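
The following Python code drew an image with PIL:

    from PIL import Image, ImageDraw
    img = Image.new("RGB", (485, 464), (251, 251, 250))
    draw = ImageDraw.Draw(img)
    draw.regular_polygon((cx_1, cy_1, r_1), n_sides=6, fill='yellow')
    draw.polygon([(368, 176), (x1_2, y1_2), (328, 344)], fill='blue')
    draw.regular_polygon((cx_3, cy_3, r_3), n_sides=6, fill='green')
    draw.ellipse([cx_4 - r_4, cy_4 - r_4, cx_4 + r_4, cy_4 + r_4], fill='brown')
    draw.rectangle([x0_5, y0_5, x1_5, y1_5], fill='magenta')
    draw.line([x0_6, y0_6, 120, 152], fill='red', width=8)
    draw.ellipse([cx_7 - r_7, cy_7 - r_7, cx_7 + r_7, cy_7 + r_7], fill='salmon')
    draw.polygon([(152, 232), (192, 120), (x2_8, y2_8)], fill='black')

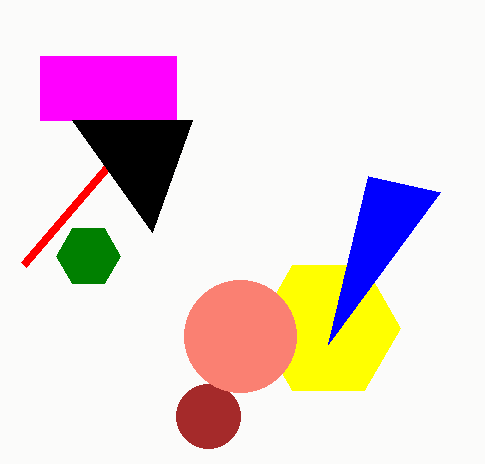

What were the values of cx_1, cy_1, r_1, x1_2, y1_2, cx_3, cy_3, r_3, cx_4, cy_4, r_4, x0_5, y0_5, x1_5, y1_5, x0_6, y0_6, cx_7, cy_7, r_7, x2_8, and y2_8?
cx_1 = 328, cy_1 = 328, r_1 = 72, x1_2 = 440, y1_2 = 192, cx_3 = 88, cy_3 = 256, r_3 = 32, cx_4 = 208, cy_4 = 416, r_4 = 32, x0_5 = 40, y0_5 = 56, x1_5 = 176, y1_5 = 120, x0_6 = 24, y0_6 = 264, cx_7 = 240, cy_7 = 336, r_7 = 56, x2_8 = 72, y2_8 = 120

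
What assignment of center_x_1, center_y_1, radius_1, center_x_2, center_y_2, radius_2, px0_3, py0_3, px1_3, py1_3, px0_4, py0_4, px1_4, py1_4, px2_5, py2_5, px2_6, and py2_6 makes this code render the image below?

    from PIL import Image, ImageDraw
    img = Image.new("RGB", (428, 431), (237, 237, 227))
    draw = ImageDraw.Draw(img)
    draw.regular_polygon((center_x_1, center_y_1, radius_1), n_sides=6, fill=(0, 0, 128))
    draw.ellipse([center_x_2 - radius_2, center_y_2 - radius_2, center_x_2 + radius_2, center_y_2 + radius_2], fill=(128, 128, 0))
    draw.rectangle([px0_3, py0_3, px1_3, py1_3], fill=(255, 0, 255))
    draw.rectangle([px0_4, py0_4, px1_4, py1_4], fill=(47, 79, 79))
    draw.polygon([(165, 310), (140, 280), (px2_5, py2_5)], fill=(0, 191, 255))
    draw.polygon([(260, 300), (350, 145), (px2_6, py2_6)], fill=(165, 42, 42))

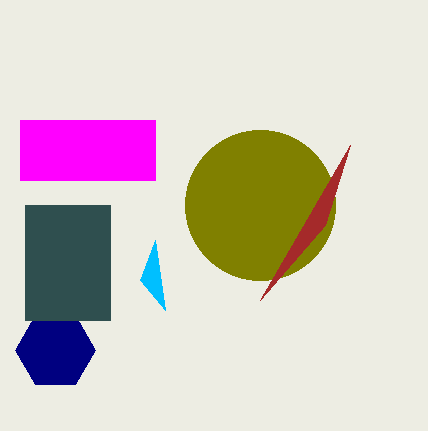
center_x_1 = 55, center_y_1 = 350, radius_1 = 40, center_x_2 = 260, center_y_2 = 205, radius_2 = 75, px0_3 = 20, py0_3 = 120, px1_3 = 155, py1_3 = 180, px0_4 = 25, py0_4 = 205, px1_4 = 110, py1_4 = 320, px2_5 = 155, py2_5 = 240, px2_6 = 325, py2_6 = 225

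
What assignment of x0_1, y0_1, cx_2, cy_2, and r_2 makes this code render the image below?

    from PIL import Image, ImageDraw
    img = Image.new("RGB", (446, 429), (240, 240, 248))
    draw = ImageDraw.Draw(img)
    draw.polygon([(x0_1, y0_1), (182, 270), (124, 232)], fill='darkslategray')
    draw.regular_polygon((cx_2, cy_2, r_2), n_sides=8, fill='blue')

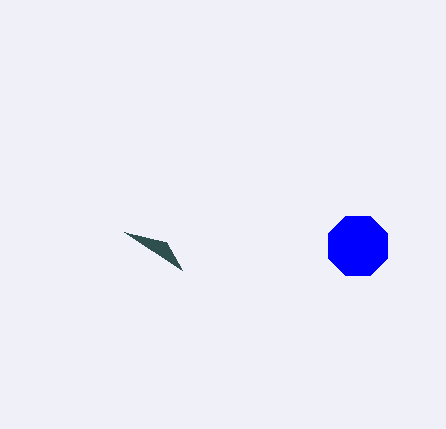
x0_1 = 166; y0_1 = 242; cx_2 = 358; cy_2 = 246; r_2 = 32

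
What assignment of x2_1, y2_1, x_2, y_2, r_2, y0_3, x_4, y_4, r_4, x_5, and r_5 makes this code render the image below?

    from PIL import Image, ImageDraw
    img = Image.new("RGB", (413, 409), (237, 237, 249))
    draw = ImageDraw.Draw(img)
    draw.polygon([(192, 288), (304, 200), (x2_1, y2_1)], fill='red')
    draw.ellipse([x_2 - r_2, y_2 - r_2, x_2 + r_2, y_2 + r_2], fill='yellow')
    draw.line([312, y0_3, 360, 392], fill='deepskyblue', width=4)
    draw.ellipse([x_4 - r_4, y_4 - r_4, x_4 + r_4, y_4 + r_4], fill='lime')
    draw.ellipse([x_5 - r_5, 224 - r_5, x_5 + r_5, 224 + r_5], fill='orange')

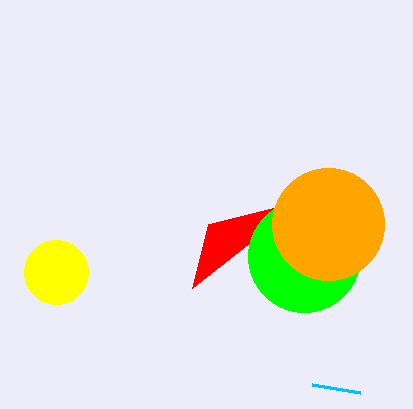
x2_1 = 208; y2_1 = 224; x_2 = 56; y_2 = 272; r_2 = 32; y0_3 = 384; x_4 = 304; y_4 = 256; r_4 = 56; x_5 = 328; r_5 = 56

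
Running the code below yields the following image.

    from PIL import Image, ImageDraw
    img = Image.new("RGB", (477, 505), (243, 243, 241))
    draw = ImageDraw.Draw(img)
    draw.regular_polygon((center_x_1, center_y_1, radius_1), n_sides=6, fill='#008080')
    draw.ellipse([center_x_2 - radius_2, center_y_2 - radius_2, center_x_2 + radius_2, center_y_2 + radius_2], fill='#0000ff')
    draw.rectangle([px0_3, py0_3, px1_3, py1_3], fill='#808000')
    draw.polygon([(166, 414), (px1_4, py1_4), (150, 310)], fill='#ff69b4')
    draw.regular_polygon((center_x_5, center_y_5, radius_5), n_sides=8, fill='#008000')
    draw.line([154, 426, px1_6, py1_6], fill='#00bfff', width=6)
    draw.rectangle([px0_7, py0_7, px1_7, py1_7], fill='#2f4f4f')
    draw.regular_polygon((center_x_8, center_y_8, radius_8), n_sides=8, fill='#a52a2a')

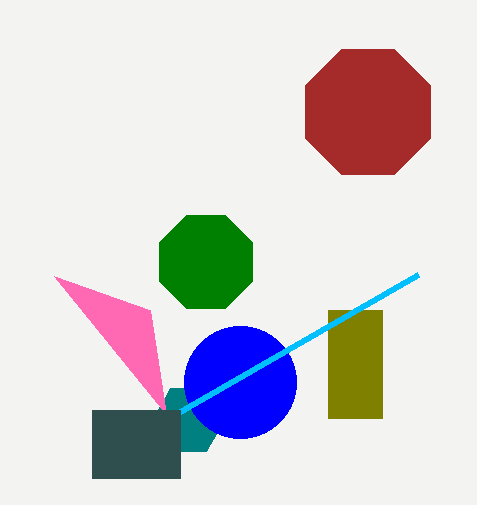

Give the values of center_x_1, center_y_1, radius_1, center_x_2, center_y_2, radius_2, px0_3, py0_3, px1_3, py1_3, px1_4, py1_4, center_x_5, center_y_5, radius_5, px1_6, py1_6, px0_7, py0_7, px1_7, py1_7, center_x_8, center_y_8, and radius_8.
center_x_1 = 188; center_y_1 = 420; radius_1 = 36; center_x_2 = 240; center_y_2 = 382; radius_2 = 56; px0_3 = 328; py0_3 = 310; px1_3 = 382; py1_3 = 418; px1_4 = 54; py1_4 = 276; center_x_5 = 206; center_y_5 = 262; radius_5 = 50; px1_6 = 418; py1_6 = 274; px0_7 = 92; py0_7 = 410; px1_7 = 180; py1_7 = 478; center_x_8 = 368; center_y_8 = 112; radius_8 = 68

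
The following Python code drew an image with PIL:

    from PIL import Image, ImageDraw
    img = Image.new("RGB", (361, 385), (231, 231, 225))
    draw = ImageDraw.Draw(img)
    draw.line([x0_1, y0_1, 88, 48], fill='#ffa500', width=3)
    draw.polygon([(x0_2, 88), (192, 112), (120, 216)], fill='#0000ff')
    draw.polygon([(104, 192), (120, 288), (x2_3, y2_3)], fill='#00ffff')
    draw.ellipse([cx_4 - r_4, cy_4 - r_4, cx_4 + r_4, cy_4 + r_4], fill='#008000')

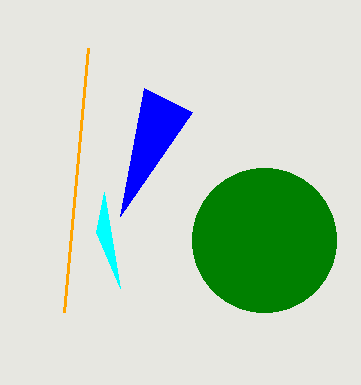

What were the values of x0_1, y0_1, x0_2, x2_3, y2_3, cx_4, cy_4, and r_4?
x0_1 = 64; y0_1 = 312; x0_2 = 144; x2_3 = 96; y2_3 = 232; cx_4 = 264; cy_4 = 240; r_4 = 72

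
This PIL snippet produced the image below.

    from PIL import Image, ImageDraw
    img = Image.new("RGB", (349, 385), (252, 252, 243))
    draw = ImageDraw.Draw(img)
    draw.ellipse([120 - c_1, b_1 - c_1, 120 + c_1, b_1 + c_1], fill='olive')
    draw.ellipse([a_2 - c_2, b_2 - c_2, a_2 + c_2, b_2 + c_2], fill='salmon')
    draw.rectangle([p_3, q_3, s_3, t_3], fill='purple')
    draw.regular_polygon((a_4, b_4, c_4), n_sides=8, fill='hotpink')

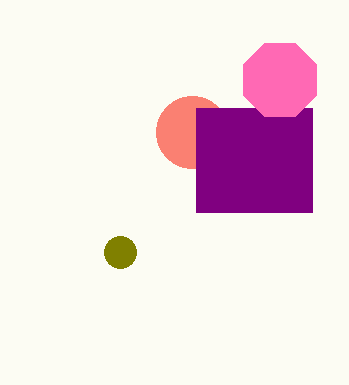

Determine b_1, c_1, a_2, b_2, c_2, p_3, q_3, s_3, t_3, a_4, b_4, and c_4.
b_1 = 252; c_1 = 16; a_2 = 192; b_2 = 132; c_2 = 36; p_3 = 196; q_3 = 108; s_3 = 312; t_3 = 212; a_4 = 280; b_4 = 80; c_4 = 40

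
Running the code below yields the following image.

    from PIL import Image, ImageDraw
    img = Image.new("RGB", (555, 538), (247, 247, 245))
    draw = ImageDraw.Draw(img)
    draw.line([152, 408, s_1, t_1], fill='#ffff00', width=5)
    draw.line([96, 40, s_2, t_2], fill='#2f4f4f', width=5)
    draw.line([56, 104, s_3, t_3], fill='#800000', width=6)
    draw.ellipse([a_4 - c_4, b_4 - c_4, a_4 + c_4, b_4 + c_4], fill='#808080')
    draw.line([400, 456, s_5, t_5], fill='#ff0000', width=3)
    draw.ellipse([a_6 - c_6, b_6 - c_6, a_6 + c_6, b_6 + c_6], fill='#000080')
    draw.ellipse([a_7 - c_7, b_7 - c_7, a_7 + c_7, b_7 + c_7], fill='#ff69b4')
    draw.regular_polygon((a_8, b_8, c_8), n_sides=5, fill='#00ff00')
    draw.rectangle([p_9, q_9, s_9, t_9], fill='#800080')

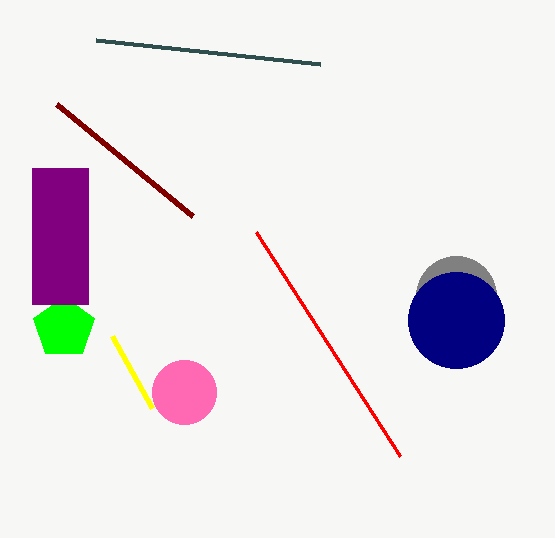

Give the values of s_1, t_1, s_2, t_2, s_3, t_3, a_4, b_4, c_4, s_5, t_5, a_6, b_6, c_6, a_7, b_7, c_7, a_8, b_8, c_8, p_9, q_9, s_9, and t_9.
s_1 = 112, t_1 = 336, s_2 = 320, t_2 = 64, s_3 = 192, t_3 = 216, a_4 = 456, b_4 = 296, c_4 = 40, s_5 = 256, t_5 = 232, a_6 = 456, b_6 = 320, c_6 = 48, a_7 = 184, b_7 = 392, c_7 = 32, a_8 = 64, b_8 = 328, c_8 = 32, p_9 = 32, q_9 = 168, s_9 = 88, t_9 = 304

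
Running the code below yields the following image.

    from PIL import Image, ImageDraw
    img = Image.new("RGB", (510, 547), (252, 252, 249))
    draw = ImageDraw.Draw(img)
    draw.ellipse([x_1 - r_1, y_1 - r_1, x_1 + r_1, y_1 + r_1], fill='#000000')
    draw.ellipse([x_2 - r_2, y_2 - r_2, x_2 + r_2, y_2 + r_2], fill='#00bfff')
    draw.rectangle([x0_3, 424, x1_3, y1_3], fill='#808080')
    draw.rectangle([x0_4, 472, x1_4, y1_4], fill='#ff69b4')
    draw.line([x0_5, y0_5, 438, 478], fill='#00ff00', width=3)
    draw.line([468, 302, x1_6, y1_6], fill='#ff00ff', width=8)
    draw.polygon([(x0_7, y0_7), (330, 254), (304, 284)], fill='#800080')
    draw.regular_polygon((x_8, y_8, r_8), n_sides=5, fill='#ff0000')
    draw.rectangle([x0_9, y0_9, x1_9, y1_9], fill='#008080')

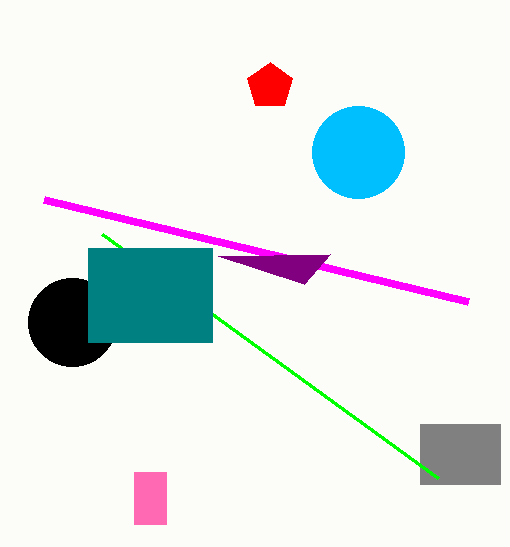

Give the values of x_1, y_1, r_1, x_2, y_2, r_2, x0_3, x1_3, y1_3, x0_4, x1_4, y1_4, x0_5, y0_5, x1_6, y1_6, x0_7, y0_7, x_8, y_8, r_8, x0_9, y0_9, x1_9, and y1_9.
x_1 = 72; y_1 = 322; r_1 = 44; x_2 = 358; y_2 = 152; r_2 = 46; x0_3 = 420; x1_3 = 500; y1_3 = 484; x0_4 = 134; x1_4 = 166; y1_4 = 524; x0_5 = 102; y0_5 = 234; x1_6 = 44; y1_6 = 200; x0_7 = 218; y0_7 = 256; x_8 = 270; y_8 = 86; r_8 = 24; x0_9 = 88; y0_9 = 248; x1_9 = 212; y1_9 = 342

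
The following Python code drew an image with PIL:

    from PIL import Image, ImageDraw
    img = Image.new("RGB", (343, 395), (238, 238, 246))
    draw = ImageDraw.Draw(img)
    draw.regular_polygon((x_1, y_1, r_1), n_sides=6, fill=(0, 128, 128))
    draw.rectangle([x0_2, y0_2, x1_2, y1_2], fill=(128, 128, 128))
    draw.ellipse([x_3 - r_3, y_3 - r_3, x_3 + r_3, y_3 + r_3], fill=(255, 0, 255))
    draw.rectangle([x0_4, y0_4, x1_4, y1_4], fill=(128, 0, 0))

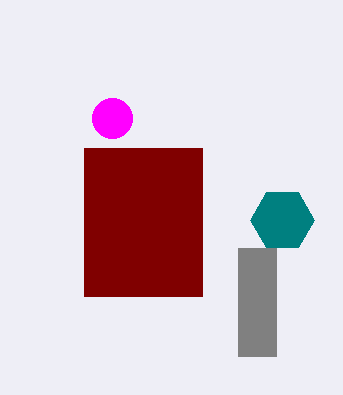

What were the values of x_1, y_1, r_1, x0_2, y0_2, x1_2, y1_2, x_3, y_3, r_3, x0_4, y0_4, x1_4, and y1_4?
x_1 = 282
y_1 = 220
r_1 = 32
x0_2 = 238
y0_2 = 248
x1_2 = 276
y1_2 = 356
x_3 = 112
y_3 = 118
r_3 = 20
x0_4 = 84
y0_4 = 148
x1_4 = 202
y1_4 = 296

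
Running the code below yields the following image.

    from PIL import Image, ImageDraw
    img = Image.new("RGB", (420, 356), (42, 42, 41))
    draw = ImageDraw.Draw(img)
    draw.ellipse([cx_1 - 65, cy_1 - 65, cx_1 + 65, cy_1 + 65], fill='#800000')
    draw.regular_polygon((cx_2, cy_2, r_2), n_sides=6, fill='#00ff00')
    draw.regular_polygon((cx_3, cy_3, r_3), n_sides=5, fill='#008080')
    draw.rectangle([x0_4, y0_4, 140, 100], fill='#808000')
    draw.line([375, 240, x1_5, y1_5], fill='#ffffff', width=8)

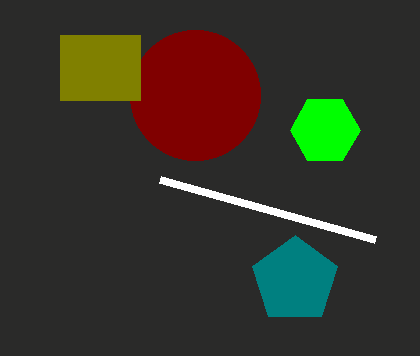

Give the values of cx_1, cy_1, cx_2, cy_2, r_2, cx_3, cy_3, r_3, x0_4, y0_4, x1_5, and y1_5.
cx_1 = 195; cy_1 = 95; cx_2 = 325; cy_2 = 130; r_2 = 35; cx_3 = 295; cy_3 = 280; r_3 = 45; x0_4 = 60; y0_4 = 35; x1_5 = 160; y1_5 = 180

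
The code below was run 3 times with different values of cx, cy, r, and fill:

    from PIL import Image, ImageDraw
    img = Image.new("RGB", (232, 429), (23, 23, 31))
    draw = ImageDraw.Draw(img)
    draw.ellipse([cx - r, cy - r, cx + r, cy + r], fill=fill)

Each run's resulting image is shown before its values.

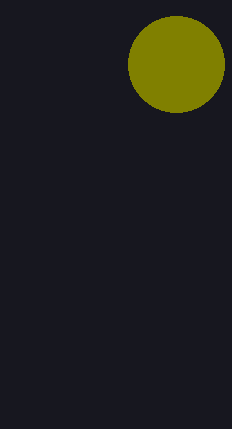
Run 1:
cx = 176; cy = 64; r = 48; fill = 'olive'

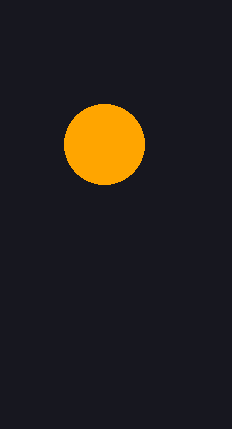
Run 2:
cx = 104, cy = 144, r = 40, fill = 'orange'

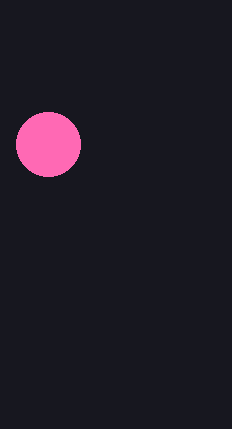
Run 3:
cx = 48
cy = 144
r = 32
fill = 'hotpink'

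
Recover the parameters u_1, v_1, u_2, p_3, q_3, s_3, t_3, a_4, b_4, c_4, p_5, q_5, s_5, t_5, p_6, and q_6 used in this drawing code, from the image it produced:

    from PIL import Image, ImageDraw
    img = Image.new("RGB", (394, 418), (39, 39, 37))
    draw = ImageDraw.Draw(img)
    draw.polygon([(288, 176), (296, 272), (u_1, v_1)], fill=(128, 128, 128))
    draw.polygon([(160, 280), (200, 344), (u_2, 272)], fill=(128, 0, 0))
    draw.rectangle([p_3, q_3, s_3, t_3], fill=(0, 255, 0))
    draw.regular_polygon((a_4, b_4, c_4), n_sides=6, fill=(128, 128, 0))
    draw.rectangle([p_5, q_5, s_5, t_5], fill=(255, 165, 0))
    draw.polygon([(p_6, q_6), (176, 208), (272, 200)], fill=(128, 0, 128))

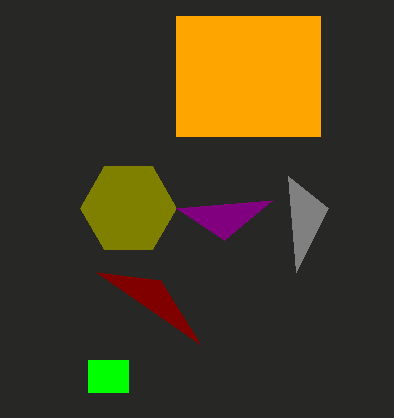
u_1 = 328; v_1 = 208; u_2 = 96; p_3 = 88; q_3 = 360; s_3 = 128; t_3 = 392; a_4 = 128; b_4 = 208; c_4 = 48; p_5 = 176; q_5 = 16; s_5 = 320; t_5 = 136; p_6 = 224; q_6 = 240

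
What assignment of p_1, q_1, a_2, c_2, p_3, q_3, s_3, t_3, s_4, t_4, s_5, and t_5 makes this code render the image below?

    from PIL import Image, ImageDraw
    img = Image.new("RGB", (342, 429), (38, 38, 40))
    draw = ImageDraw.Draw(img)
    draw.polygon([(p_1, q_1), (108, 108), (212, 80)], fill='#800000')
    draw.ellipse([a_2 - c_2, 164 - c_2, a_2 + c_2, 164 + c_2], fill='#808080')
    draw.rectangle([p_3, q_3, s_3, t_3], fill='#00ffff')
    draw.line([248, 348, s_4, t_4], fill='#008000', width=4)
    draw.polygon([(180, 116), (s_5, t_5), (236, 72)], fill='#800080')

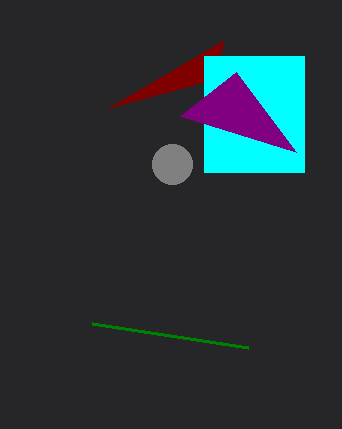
p_1 = 224, q_1 = 40, a_2 = 172, c_2 = 20, p_3 = 204, q_3 = 56, s_3 = 304, t_3 = 172, s_4 = 92, t_4 = 324, s_5 = 296, t_5 = 152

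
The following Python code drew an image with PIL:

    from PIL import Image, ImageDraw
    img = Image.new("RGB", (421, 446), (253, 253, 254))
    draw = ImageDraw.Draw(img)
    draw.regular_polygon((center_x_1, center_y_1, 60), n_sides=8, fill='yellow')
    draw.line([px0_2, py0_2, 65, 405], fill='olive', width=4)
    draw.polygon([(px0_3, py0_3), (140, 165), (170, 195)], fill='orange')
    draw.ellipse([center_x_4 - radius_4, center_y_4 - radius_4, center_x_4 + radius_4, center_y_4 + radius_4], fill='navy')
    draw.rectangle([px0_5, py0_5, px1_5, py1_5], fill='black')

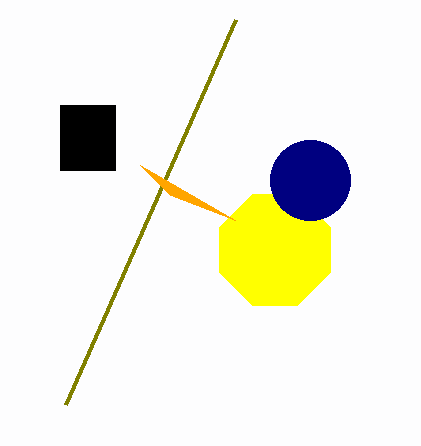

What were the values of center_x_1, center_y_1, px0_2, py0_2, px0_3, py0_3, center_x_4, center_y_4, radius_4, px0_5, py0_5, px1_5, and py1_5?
center_x_1 = 275; center_y_1 = 250; px0_2 = 235; py0_2 = 20; px0_3 = 235; py0_3 = 220; center_x_4 = 310; center_y_4 = 180; radius_4 = 40; px0_5 = 60; py0_5 = 105; px1_5 = 115; py1_5 = 170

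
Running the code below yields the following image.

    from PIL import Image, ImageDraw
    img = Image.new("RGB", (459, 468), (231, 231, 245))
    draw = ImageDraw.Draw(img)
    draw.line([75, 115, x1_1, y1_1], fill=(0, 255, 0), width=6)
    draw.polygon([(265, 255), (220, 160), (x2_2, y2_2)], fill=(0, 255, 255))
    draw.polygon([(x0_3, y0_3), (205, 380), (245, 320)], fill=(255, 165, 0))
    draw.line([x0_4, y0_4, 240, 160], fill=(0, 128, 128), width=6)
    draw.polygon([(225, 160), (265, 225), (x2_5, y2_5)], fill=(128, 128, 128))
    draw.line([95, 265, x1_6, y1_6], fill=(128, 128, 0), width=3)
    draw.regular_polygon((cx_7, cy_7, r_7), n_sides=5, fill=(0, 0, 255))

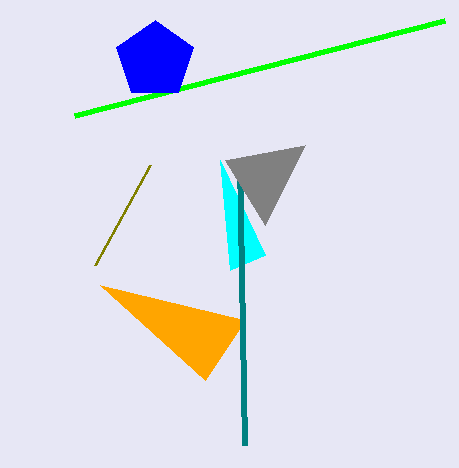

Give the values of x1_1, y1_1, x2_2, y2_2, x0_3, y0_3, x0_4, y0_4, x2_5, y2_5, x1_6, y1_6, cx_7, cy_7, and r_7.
x1_1 = 445; y1_1 = 20; x2_2 = 230; y2_2 = 270; x0_3 = 100; y0_3 = 285; x0_4 = 245; y0_4 = 445; x2_5 = 305; y2_5 = 145; x1_6 = 150; y1_6 = 165; cx_7 = 155; cy_7 = 60; r_7 = 40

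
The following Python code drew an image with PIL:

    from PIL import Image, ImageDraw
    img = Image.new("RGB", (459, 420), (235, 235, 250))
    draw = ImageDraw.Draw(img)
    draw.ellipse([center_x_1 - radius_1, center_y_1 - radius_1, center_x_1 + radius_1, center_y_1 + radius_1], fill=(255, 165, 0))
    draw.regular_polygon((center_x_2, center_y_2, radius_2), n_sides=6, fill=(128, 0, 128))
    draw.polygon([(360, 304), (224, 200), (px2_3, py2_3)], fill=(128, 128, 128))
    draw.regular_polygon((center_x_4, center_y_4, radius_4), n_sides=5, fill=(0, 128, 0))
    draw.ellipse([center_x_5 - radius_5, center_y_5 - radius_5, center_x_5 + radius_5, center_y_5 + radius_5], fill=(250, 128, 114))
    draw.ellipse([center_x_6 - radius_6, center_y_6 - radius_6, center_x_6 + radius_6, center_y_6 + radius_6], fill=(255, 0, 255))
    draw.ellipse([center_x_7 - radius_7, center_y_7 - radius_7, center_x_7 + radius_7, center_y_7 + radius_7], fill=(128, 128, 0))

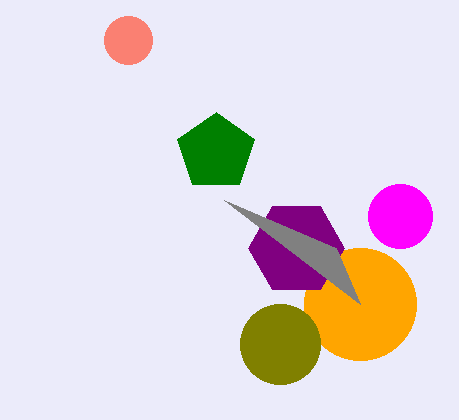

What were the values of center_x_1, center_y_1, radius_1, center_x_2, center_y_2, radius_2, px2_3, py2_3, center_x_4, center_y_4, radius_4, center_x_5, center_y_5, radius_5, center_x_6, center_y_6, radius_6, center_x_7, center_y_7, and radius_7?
center_x_1 = 360
center_y_1 = 304
radius_1 = 56
center_x_2 = 296
center_y_2 = 248
radius_2 = 48
px2_3 = 336
py2_3 = 248
center_x_4 = 216
center_y_4 = 152
radius_4 = 40
center_x_5 = 128
center_y_5 = 40
radius_5 = 24
center_x_6 = 400
center_y_6 = 216
radius_6 = 32
center_x_7 = 280
center_y_7 = 344
radius_7 = 40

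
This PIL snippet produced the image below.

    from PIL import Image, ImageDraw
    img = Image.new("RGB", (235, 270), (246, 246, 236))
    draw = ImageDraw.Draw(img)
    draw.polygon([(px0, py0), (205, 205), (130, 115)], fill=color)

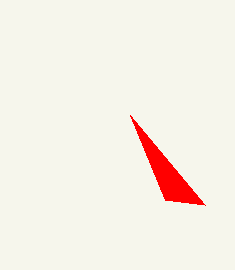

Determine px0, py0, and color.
px0 = 165; py0 = 200; color = 'red'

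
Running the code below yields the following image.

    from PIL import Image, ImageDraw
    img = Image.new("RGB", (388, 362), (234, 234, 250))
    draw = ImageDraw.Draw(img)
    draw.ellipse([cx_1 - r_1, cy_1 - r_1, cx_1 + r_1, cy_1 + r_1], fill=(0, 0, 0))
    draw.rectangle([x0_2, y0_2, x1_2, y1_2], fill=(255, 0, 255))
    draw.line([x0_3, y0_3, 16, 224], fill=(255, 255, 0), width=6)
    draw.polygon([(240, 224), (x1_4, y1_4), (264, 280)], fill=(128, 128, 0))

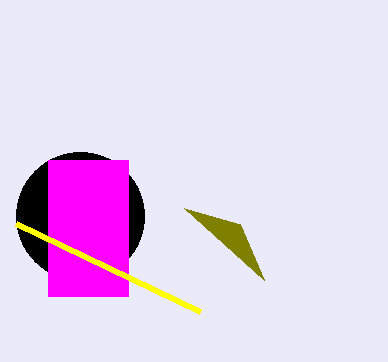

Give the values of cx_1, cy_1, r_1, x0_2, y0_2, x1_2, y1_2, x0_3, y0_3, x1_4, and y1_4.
cx_1 = 80; cy_1 = 216; r_1 = 64; x0_2 = 48; y0_2 = 160; x1_2 = 128; y1_2 = 296; x0_3 = 200; y0_3 = 312; x1_4 = 184; y1_4 = 208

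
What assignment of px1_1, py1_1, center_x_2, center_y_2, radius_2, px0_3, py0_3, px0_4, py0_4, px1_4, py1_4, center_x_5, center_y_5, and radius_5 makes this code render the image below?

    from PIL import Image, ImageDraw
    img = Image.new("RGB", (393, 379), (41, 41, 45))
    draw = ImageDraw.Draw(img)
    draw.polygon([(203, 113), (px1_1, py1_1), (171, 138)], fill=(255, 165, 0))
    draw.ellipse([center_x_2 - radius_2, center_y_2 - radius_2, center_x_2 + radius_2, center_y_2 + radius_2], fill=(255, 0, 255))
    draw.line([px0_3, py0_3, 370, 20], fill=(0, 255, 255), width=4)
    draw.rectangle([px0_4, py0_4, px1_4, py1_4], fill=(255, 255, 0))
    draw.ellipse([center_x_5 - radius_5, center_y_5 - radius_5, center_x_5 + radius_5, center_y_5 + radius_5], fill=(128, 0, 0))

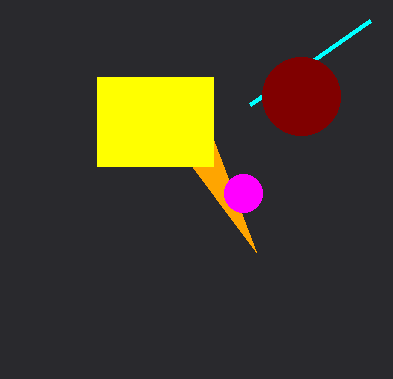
px1_1 = 256
py1_1 = 252
center_x_2 = 243
center_y_2 = 193
radius_2 = 19
px0_3 = 250
py0_3 = 104
px0_4 = 97
py0_4 = 77
px1_4 = 213
py1_4 = 166
center_x_5 = 301
center_y_5 = 96
radius_5 = 39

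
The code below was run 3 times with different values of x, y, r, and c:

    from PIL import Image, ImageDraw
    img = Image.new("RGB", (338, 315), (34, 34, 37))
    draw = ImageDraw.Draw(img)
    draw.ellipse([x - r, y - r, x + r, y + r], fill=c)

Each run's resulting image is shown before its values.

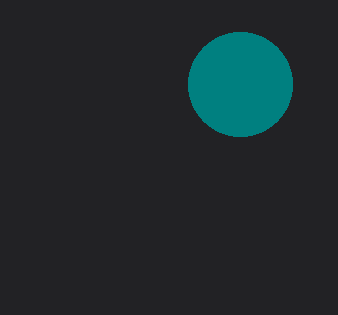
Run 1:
x = 240, y = 84, r = 52, c = 'teal'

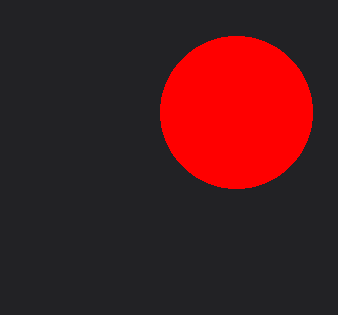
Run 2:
x = 236, y = 112, r = 76, c = 'red'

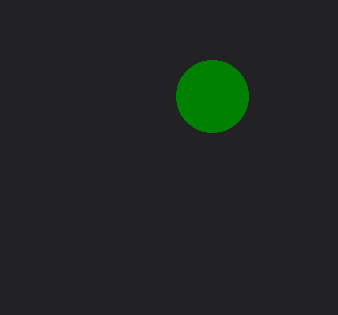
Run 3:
x = 212; y = 96; r = 36; c = 'green'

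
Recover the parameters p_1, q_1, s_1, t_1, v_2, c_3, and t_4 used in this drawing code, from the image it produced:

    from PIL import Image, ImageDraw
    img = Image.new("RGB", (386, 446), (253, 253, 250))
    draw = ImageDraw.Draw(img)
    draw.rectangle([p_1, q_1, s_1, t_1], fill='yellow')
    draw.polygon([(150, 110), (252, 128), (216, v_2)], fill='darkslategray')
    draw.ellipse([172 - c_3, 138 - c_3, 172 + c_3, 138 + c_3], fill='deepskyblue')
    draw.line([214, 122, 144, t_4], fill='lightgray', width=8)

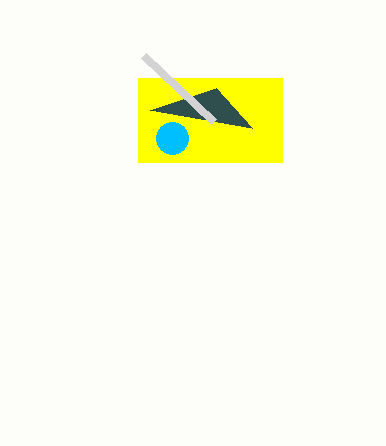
p_1 = 138, q_1 = 78, s_1 = 282, t_1 = 162, v_2 = 88, c_3 = 16, t_4 = 56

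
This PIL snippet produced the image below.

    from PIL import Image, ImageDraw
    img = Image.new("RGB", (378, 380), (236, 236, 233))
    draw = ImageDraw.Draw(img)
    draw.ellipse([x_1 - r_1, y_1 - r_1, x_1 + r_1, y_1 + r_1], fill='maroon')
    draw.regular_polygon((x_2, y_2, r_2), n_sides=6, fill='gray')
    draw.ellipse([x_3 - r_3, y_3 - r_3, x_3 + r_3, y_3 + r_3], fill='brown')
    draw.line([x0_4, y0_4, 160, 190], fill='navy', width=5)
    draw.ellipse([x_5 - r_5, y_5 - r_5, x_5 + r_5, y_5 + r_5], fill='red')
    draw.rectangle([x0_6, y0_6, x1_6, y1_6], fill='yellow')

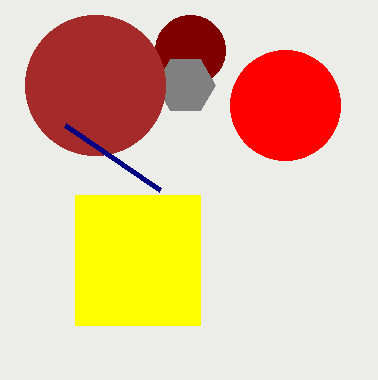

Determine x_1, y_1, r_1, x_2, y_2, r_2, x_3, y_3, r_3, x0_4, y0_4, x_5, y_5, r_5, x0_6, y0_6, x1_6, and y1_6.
x_1 = 190
y_1 = 50
r_1 = 35
x_2 = 185
y_2 = 85
r_2 = 30
x_3 = 95
y_3 = 85
r_3 = 70
x0_4 = 65
y0_4 = 125
x_5 = 285
y_5 = 105
r_5 = 55
x0_6 = 75
y0_6 = 195
x1_6 = 200
y1_6 = 325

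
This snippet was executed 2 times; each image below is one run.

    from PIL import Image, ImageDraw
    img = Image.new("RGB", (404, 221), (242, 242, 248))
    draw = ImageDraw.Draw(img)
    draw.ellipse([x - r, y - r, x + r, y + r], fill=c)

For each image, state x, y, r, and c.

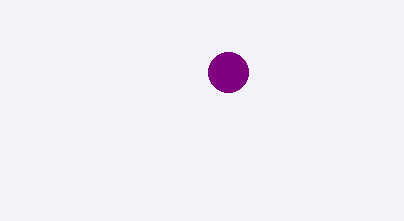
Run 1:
x = 228; y = 72; r = 20; c = 'purple'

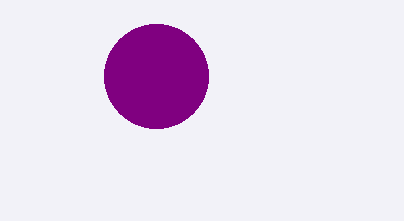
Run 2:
x = 156, y = 76, r = 52, c = 'purple'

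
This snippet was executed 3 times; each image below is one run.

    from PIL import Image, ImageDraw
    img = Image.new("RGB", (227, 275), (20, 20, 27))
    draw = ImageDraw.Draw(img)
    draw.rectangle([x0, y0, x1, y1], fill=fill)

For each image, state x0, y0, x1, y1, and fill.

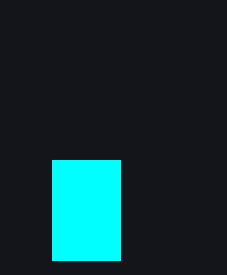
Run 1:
x0 = 52, y0 = 160, x1 = 120, y1 = 260, fill = 'cyan'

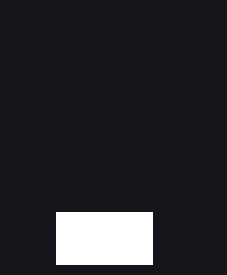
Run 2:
x0 = 56
y0 = 212
x1 = 152
y1 = 264
fill = 'white'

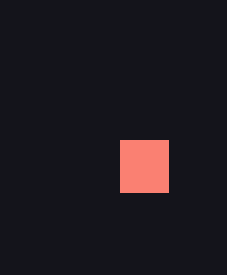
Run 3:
x0 = 120, y0 = 140, x1 = 168, y1 = 192, fill = 'salmon'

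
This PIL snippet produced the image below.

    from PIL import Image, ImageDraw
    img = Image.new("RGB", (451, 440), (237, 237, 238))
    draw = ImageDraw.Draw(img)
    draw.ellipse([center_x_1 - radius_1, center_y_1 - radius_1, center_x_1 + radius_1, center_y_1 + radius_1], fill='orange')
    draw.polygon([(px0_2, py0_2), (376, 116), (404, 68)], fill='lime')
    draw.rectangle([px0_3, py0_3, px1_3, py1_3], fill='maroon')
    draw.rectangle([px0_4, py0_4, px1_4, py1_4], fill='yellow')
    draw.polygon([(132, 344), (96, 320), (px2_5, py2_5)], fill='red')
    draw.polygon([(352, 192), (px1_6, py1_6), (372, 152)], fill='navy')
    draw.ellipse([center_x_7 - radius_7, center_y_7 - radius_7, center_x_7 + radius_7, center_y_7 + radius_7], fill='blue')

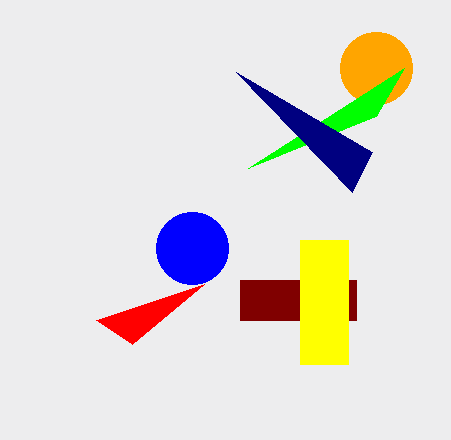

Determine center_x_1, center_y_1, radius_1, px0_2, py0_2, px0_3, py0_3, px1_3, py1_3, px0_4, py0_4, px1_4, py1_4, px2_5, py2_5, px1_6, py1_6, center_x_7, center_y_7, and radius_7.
center_x_1 = 376; center_y_1 = 68; radius_1 = 36; px0_2 = 248; py0_2 = 168; px0_3 = 240; py0_3 = 280; px1_3 = 356; py1_3 = 320; px0_4 = 300; py0_4 = 240; px1_4 = 348; py1_4 = 364; px2_5 = 204; py2_5 = 284; px1_6 = 236; py1_6 = 72; center_x_7 = 192; center_y_7 = 248; radius_7 = 36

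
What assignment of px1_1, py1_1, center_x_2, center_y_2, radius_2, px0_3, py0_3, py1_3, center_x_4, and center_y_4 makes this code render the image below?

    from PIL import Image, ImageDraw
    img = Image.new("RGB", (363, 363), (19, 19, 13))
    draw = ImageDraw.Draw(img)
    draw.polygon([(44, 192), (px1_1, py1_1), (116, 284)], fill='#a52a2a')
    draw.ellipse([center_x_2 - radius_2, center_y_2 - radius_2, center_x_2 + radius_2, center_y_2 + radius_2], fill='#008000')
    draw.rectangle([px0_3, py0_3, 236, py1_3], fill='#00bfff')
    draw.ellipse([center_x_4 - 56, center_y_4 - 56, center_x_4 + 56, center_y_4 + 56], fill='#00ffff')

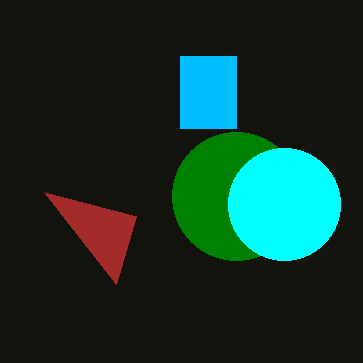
px1_1 = 136; py1_1 = 216; center_x_2 = 236; center_y_2 = 196; radius_2 = 64; px0_3 = 180; py0_3 = 56; py1_3 = 128; center_x_4 = 284; center_y_4 = 204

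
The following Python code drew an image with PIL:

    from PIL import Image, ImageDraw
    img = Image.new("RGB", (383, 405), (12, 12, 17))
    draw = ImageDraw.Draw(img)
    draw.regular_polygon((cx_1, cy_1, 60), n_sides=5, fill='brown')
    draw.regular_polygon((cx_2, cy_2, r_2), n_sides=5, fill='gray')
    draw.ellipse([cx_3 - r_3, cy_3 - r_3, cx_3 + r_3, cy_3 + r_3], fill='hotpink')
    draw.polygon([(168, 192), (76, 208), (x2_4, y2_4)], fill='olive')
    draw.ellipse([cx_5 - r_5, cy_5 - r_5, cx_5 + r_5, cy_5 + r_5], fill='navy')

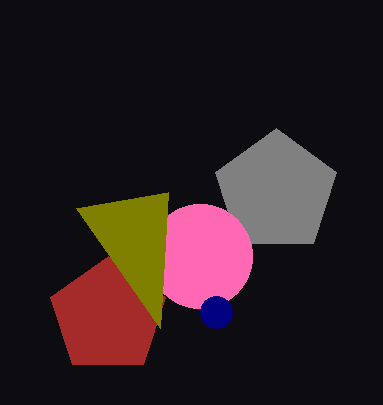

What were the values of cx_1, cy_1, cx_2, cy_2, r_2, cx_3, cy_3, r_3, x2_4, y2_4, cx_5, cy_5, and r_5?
cx_1 = 108
cy_1 = 316
cx_2 = 276
cy_2 = 192
r_2 = 64
cx_3 = 200
cy_3 = 256
r_3 = 52
x2_4 = 160
y2_4 = 328
cx_5 = 216
cy_5 = 312
r_5 = 16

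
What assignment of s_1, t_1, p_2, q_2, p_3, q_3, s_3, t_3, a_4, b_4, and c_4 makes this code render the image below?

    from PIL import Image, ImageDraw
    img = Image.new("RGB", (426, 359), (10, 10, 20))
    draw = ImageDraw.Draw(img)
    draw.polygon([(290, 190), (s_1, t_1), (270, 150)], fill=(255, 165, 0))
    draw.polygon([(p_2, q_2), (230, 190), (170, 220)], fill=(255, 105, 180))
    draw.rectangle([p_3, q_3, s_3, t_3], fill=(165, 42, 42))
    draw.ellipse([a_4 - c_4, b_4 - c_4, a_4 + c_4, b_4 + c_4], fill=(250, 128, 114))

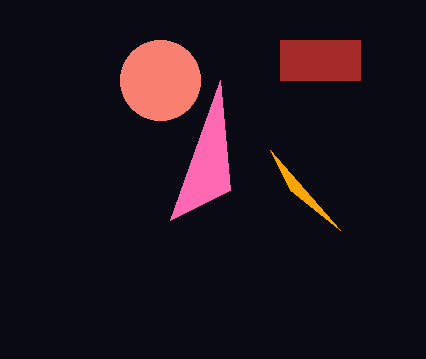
s_1 = 340; t_1 = 230; p_2 = 220; q_2 = 80; p_3 = 280; q_3 = 40; s_3 = 360; t_3 = 80; a_4 = 160; b_4 = 80; c_4 = 40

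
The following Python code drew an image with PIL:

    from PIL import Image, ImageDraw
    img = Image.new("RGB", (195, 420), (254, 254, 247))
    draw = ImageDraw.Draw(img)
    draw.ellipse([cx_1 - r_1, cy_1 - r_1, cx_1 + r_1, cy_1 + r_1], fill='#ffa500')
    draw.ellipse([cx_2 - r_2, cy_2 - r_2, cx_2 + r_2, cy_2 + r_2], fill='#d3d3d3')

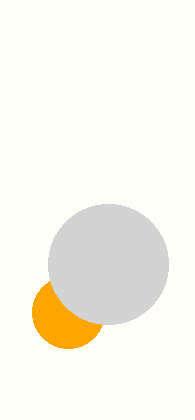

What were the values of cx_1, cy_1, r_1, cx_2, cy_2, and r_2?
cx_1 = 68; cy_1 = 312; r_1 = 36; cx_2 = 108; cy_2 = 264; r_2 = 60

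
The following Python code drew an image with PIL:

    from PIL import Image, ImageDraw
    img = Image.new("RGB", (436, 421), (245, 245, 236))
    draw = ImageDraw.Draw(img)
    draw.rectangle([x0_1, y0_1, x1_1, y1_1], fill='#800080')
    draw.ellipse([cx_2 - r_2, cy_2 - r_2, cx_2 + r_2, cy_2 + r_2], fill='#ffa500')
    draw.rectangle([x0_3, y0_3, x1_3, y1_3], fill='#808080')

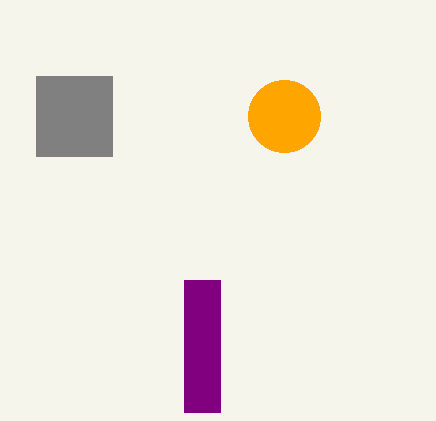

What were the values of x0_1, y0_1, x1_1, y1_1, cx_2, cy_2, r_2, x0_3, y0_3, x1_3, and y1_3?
x0_1 = 184, y0_1 = 280, x1_1 = 220, y1_1 = 412, cx_2 = 284, cy_2 = 116, r_2 = 36, x0_3 = 36, y0_3 = 76, x1_3 = 112, y1_3 = 156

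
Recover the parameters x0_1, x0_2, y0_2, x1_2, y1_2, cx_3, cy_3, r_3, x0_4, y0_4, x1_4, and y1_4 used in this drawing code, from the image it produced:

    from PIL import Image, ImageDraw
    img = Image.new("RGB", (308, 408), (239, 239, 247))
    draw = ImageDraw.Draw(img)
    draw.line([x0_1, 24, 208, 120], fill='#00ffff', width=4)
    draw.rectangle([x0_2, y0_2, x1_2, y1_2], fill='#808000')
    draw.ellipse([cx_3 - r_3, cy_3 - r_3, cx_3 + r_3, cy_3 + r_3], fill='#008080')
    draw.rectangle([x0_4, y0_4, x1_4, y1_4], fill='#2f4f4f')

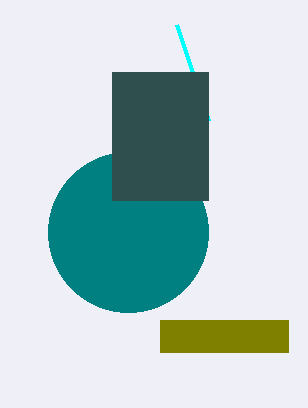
x0_1 = 176; x0_2 = 160; y0_2 = 320; x1_2 = 288; y1_2 = 352; cx_3 = 128; cy_3 = 232; r_3 = 80; x0_4 = 112; y0_4 = 72; x1_4 = 208; y1_4 = 200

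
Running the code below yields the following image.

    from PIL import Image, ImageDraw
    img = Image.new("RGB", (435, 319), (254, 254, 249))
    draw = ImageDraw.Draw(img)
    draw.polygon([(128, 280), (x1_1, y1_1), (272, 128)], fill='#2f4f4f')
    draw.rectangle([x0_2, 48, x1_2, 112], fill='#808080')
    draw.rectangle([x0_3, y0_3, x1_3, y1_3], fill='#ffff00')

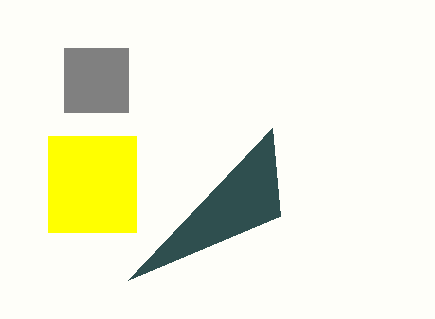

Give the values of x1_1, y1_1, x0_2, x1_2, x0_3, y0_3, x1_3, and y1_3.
x1_1 = 280, y1_1 = 216, x0_2 = 64, x1_2 = 128, x0_3 = 48, y0_3 = 136, x1_3 = 136, y1_3 = 232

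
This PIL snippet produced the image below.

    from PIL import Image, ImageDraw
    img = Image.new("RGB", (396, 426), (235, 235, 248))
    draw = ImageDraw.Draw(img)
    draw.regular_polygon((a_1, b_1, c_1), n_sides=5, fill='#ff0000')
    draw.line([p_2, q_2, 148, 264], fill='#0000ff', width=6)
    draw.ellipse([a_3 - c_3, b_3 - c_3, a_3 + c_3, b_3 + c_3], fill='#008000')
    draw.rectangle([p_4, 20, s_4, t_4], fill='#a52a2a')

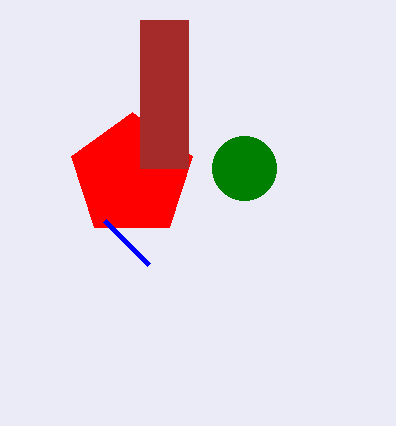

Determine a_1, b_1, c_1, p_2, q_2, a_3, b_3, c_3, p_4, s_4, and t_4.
a_1 = 132
b_1 = 176
c_1 = 64
p_2 = 104
q_2 = 220
a_3 = 244
b_3 = 168
c_3 = 32
p_4 = 140
s_4 = 188
t_4 = 168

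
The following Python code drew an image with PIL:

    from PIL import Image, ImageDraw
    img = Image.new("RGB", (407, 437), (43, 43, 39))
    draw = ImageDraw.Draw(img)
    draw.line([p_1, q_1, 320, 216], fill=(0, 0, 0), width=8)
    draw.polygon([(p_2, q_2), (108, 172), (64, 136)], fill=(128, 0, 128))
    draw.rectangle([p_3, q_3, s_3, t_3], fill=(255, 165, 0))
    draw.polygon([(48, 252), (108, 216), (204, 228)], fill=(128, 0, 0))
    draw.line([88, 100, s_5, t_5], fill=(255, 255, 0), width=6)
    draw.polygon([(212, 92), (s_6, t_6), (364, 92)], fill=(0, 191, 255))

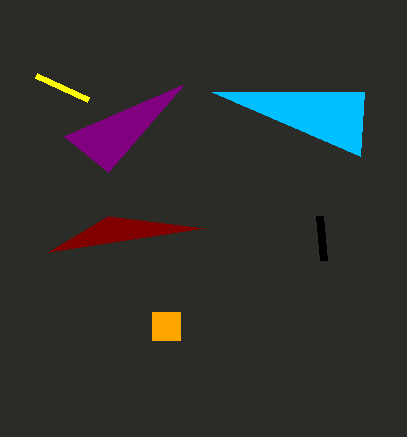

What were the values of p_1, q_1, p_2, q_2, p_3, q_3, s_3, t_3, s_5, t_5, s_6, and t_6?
p_1 = 324; q_1 = 260; p_2 = 184; q_2 = 84; p_3 = 152; q_3 = 312; s_3 = 180; t_3 = 340; s_5 = 36; t_5 = 76; s_6 = 360; t_6 = 156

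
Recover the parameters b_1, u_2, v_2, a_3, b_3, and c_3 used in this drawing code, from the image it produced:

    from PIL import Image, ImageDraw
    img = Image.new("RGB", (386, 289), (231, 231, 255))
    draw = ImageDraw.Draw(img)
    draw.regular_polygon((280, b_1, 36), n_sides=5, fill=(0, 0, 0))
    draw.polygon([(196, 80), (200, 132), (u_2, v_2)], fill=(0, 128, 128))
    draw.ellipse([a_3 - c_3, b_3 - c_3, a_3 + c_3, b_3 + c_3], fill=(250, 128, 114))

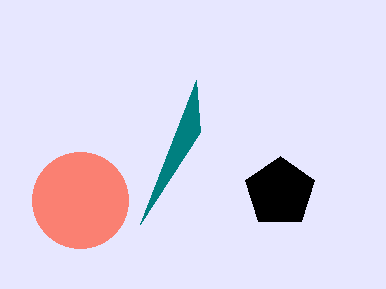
b_1 = 192, u_2 = 140, v_2 = 224, a_3 = 80, b_3 = 200, c_3 = 48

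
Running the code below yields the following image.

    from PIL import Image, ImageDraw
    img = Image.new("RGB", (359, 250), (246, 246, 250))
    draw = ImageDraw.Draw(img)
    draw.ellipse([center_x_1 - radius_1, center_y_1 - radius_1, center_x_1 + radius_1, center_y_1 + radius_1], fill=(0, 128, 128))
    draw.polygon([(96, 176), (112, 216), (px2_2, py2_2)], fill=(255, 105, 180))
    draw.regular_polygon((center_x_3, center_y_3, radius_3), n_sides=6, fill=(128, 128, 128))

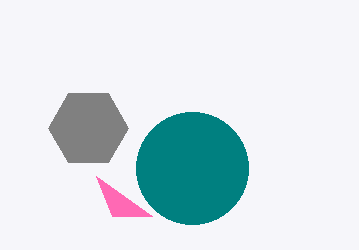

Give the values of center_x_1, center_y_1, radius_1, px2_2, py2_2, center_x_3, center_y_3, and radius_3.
center_x_1 = 192
center_y_1 = 168
radius_1 = 56
px2_2 = 152
py2_2 = 216
center_x_3 = 88
center_y_3 = 128
radius_3 = 40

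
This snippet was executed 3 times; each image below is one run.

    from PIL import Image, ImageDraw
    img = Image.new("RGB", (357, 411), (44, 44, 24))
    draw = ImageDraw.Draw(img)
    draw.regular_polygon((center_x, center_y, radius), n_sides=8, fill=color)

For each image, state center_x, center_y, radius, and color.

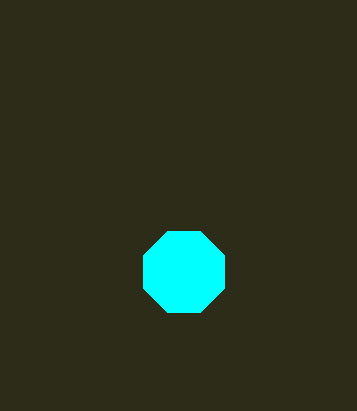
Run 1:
center_x = 184
center_y = 272
radius = 44
color = 'cyan'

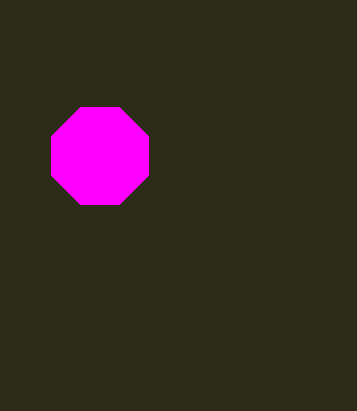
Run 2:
center_x = 100
center_y = 156
radius = 52
color = 'magenta'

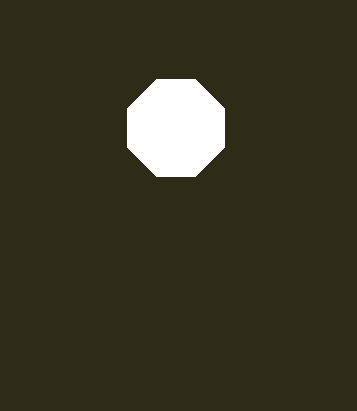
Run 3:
center_x = 176; center_y = 128; radius = 52; color = 'white'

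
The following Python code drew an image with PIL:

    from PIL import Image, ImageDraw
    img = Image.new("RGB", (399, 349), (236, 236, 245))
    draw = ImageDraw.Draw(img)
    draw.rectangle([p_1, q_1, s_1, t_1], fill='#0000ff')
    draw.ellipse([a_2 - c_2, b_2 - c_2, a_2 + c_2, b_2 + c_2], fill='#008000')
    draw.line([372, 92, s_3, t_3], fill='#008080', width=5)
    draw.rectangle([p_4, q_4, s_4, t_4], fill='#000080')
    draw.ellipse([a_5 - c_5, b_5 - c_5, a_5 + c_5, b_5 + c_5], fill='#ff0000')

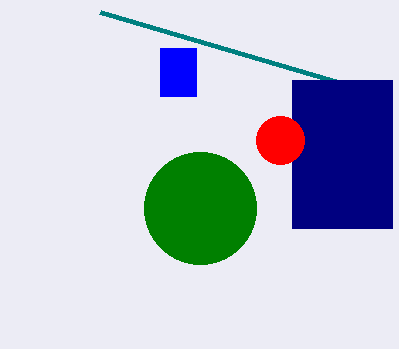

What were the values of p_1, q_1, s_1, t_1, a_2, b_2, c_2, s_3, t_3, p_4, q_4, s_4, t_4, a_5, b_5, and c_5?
p_1 = 160
q_1 = 48
s_1 = 196
t_1 = 96
a_2 = 200
b_2 = 208
c_2 = 56
s_3 = 100
t_3 = 12
p_4 = 292
q_4 = 80
s_4 = 392
t_4 = 228
a_5 = 280
b_5 = 140
c_5 = 24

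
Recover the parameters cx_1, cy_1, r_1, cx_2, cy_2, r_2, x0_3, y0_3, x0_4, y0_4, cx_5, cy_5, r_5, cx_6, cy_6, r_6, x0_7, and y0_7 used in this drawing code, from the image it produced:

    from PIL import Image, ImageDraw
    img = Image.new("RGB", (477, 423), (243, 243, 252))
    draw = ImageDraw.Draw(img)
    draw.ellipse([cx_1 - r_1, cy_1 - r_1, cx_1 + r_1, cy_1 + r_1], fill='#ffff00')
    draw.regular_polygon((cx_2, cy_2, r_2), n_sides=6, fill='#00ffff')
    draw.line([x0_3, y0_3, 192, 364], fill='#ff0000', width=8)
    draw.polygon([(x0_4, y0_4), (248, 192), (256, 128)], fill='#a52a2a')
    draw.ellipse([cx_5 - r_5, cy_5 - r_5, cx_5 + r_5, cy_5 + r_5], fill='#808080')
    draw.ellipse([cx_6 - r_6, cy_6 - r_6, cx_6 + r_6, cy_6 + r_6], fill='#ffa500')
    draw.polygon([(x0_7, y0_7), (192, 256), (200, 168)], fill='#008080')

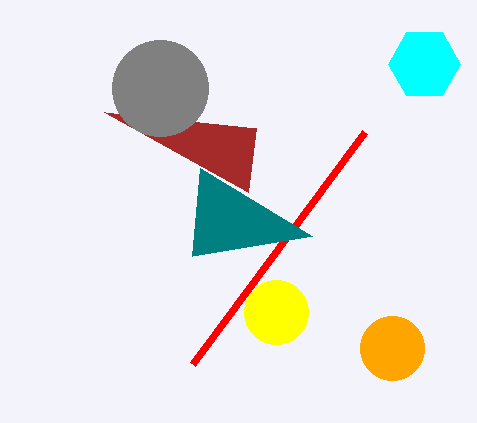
cx_1 = 276, cy_1 = 312, r_1 = 32, cx_2 = 424, cy_2 = 64, r_2 = 36, x0_3 = 364, y0_3 = 132, x0_4 = 104, y0_4 = 112, cx_5 = 160, cy_5 = 88, r_5 = 48, cx_6 = 392, cy_6 = 348, r_6 = 32, x0_7 = 312, y0_7 = 236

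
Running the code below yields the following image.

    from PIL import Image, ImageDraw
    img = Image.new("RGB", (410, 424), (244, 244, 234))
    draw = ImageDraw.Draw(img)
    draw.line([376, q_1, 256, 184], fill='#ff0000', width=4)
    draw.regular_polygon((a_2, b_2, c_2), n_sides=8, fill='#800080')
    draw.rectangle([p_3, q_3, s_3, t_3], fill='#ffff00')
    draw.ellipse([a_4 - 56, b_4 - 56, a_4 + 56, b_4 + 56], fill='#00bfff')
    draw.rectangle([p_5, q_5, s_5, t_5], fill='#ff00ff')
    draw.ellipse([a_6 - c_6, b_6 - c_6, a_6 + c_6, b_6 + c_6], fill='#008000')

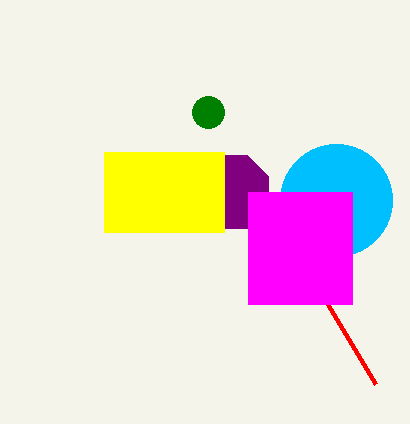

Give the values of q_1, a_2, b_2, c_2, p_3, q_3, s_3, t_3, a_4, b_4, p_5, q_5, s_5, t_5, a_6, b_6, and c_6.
q_1 = 384
a_2 = 232
b_2 = 192
c_2 = 40
p_3 = 104
q_3 = 152
s_3 = 224
t_3 = 232
a_4 = 336
b_4 = 200
p_5 = 248
q_5 = 192
s_5 = 352
t_5 = 304
a_6 = 208
b_6 = 112
c_6 = 16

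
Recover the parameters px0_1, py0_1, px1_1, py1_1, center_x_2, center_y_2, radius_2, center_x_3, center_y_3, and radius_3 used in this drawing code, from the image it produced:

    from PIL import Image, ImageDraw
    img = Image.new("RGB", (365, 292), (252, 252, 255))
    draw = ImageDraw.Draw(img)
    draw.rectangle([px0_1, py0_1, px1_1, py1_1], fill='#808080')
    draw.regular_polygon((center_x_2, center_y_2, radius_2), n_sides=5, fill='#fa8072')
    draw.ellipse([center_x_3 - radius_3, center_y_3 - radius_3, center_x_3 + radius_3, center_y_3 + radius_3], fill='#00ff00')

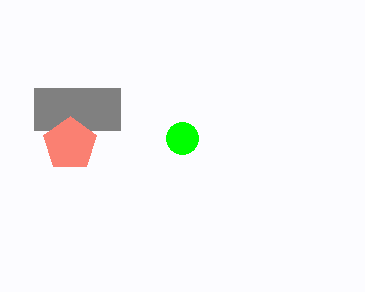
px0_1 = 34, py0_1 = 88, px1_1 = 120, py1_1 = 130, center_x_2 = 70, center_y_2 = 144, radius_2 = 28, center_x_3 = 182, center_y_3 = 138, radius_3 = 16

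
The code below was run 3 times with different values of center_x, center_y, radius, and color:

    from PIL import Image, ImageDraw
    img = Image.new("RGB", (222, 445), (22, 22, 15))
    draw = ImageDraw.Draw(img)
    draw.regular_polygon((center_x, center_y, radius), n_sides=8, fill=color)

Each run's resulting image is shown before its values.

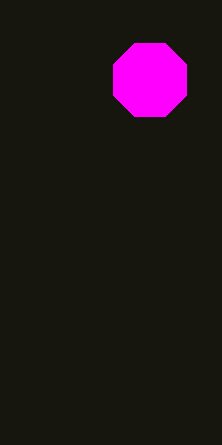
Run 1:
center_x = 150
center_y = 80
radius = 40
color = 'magenta'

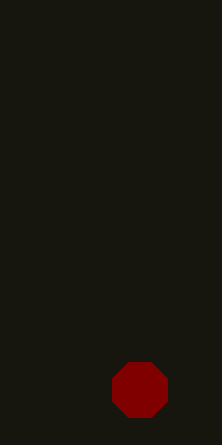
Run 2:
center_x = 140; center_y = 390; radius = 30; color = 'maroon'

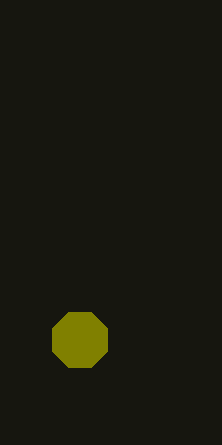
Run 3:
center_x = 80
center_y = 340
radius = 30
color = 'olive'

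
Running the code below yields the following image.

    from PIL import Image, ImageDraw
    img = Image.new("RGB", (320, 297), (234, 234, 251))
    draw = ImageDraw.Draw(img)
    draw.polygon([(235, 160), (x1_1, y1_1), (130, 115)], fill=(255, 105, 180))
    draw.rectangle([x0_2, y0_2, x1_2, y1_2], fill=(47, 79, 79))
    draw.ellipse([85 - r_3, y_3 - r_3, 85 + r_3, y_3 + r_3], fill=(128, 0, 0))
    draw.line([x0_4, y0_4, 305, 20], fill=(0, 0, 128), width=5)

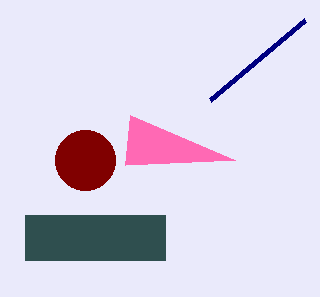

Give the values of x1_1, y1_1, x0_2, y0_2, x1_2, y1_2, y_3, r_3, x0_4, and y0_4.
x1_1 = 125, y1_1 = 165, x0_2 = 25, y0_2 = 215, x1_2 = 165, y1_2 = 260, y_3 = 160, r_3 = 30, x0_4 = 210, y0_4 = 100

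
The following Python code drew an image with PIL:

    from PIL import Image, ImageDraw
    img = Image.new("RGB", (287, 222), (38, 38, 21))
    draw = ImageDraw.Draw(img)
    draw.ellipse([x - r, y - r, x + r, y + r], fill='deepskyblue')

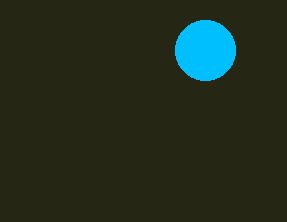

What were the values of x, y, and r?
x = 205; y = 50; r = 30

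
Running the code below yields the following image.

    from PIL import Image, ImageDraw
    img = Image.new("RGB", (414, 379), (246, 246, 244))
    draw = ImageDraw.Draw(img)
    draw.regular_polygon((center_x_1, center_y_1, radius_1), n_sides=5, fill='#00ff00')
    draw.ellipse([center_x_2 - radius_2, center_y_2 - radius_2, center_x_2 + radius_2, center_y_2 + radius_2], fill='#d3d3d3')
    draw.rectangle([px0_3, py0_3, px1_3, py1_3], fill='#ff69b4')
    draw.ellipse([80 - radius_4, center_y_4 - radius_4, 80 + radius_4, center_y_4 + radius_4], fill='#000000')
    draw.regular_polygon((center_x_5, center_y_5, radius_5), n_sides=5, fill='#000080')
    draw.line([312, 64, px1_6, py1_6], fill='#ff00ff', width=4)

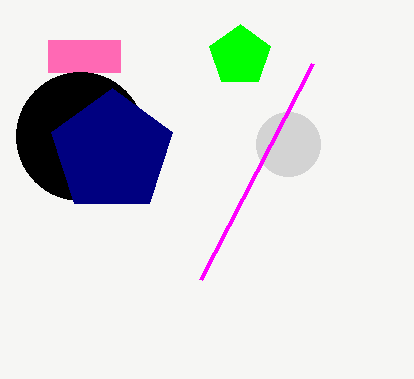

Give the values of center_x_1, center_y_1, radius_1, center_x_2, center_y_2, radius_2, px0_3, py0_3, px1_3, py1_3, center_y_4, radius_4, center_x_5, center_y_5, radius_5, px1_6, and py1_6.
center_x_1 = 240
center_y_1 = 56
radius_1 = 32
center_x_2 = 288
center_y_2 = 144
radius_2 = 32
px0_3 = 48
py0_3 = 40
px1_3 = 120
py1_3 = 72
center_y_4 = 136
radius_4 = 64
center_x_5 = 112
center_y_5 = 152
radius_5 = 64
px1_6 = 200
py1_6 = 280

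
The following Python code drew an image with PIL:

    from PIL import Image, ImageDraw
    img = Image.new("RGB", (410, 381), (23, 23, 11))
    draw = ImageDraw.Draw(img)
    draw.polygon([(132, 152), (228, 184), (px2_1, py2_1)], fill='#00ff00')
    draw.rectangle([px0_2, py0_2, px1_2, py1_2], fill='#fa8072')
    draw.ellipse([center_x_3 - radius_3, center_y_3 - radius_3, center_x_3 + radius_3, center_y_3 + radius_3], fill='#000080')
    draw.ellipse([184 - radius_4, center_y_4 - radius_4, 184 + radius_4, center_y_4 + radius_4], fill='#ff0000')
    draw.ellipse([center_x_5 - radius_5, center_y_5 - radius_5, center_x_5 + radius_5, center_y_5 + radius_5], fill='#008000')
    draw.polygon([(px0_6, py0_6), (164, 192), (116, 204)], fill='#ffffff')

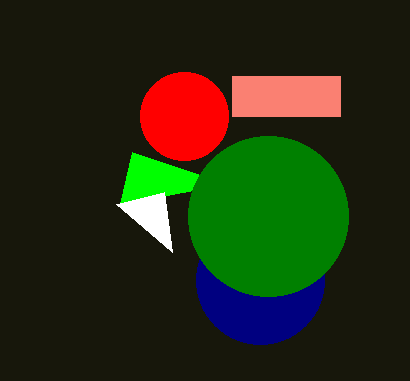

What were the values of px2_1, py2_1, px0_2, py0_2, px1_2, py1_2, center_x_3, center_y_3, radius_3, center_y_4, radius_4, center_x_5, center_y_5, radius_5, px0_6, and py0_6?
px2_1 = 120, py2_1 = 204, px0_2 = 232, py0_2 = 76, px1_2 = 340, py1_2 = 116, center_x_3 = 260, center_y_3 = 280, radius_3 = 64, center_y_4 = 116, radius_4 = 44, center_x_5 = 268, center_y_5 = 216, radius_5 = 80, px0_6 = 172, py0_6 = 252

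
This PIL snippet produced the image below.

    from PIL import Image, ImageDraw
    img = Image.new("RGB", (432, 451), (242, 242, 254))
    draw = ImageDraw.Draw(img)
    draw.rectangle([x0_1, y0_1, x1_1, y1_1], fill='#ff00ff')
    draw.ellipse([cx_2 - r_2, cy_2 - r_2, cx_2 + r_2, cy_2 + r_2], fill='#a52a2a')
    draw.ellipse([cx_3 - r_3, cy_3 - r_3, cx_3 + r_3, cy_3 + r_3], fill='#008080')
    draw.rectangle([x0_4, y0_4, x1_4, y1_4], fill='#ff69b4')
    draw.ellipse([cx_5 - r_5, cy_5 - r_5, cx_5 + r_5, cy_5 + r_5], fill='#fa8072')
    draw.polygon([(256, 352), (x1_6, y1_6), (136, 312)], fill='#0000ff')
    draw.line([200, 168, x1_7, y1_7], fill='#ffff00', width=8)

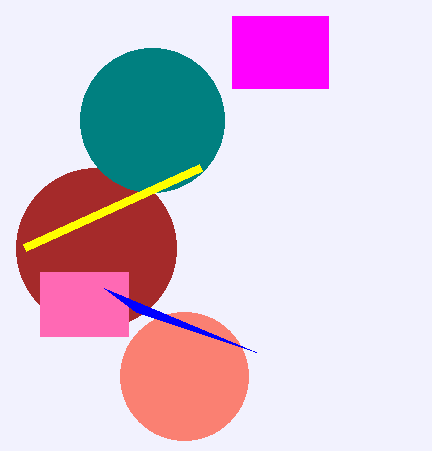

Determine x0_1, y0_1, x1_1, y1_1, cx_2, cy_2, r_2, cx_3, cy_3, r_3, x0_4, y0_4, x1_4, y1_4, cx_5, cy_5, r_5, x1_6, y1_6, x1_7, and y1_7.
x0_1 = 232; y0_1 = 16; x1_1 = 328; y1_1 = 88; cx_2 = 96; cy_2 = 248; r_2 = 80; cx_3 = 152; cy_3 = 120; r_3 = 72; x0_4 = 40; y0_4 = 272; x1_4 = 128; y1_4 = 336; cx_5 = 184; cy_5 = 376; r_5 = 64; x1_6 = 104; y1_6 = 288; x1_7 = 24; y1_7 = 248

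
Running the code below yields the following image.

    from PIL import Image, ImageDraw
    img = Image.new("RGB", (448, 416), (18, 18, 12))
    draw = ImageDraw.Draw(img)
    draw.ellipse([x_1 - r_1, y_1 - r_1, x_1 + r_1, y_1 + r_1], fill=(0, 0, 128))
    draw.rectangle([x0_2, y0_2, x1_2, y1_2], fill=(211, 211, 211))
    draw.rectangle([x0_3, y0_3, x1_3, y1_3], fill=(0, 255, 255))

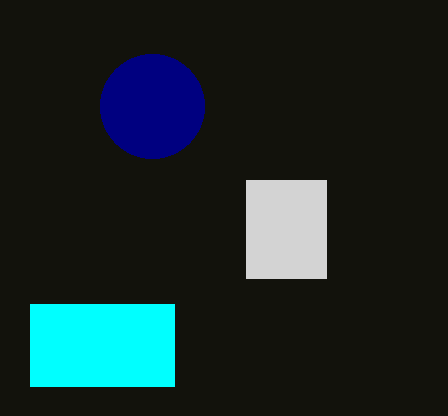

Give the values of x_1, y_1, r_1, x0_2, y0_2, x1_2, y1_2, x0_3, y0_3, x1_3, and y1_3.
x_1 = 152; y_1 = 106; r_1 = 52; x0_2 = 246; y0_2 = 180; x1_2 = 326; y1_2 = 278; x0_3 = 30; y0_3 = 304; x1_3 = 174; y1_3 = 386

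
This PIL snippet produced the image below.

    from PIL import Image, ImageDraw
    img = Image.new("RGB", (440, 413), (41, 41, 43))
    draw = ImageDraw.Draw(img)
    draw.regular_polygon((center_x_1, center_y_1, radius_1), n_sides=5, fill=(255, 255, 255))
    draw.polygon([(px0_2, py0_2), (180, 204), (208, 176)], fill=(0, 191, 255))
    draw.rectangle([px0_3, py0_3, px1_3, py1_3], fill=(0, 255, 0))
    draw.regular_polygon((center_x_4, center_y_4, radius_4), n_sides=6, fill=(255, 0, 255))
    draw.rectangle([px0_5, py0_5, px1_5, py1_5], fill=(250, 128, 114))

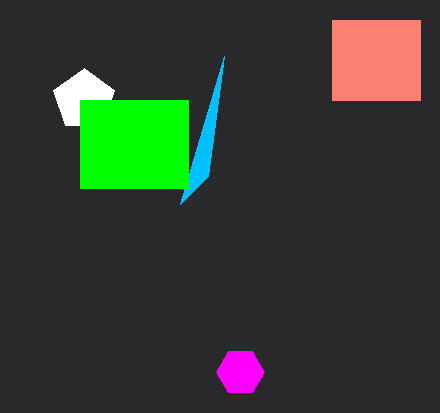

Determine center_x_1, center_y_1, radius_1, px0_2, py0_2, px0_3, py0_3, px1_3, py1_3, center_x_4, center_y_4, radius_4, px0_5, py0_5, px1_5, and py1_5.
center_x_1 = 84; center_y_1 = 100; radius_1 = 32; px0_2 = 224; py0_2 = 56; px0_3 = 80; py0_3 = 100; px1_3 = 188; py1_3 = 188; center_x_4 = 240; center_y_4 = 372; radius_4 = 24; px0_5 = 332; py0_5 = 20; px1_5 = 420; py1_5 = 100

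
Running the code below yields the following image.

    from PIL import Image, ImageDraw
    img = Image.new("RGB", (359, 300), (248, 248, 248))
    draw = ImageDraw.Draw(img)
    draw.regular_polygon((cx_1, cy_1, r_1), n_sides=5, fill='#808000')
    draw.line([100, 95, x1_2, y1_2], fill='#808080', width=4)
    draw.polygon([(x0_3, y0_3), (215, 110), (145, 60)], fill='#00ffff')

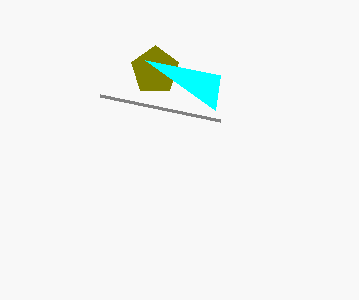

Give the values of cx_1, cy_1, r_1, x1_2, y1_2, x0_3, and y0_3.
cx_1 = 155
cy_1 = 70
r_1 = 25
x1_2 = 220
y1_2 = 120
x0_3 = 220
y0_3 = 75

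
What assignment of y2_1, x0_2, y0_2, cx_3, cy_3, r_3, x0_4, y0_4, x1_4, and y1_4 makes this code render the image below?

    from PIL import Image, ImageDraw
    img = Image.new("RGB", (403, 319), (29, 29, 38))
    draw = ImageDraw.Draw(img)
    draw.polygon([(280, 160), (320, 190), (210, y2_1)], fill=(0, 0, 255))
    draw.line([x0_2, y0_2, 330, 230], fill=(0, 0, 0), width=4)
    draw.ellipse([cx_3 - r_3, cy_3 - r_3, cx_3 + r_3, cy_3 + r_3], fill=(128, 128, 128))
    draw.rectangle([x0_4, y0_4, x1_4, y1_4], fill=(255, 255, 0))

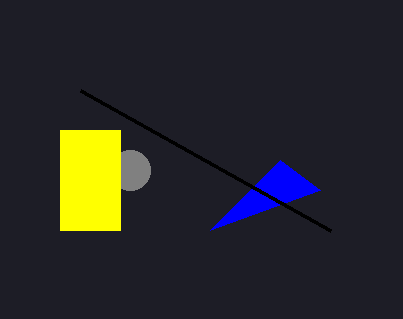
y2_1 = 230, x0_2 = 80, y0_2 = 90, cx_3 = 130, cy_3 = 170, r_3 = 20, x0_4 = 60, y0_4 = 130, x1_4 = 120, y1_4 = 230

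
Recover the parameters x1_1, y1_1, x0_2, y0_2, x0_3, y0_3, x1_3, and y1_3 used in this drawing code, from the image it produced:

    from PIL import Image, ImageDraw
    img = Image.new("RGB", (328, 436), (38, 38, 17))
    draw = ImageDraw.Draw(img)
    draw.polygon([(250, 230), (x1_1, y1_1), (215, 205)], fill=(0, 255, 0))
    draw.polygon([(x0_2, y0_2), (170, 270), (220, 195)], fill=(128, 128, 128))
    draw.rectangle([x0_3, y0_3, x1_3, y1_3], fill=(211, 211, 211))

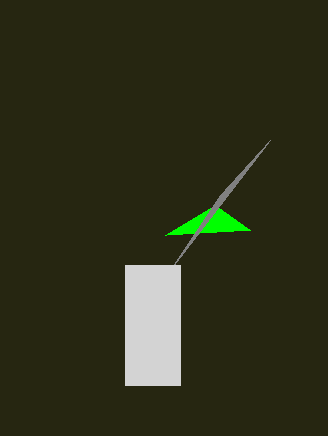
x1_1 = 165; y1_1 = 235; x0_2 = 270; y0_2 = 140; x0_3 = 125; y0_3 = 265; x1_3 = 180; y1_3 = 385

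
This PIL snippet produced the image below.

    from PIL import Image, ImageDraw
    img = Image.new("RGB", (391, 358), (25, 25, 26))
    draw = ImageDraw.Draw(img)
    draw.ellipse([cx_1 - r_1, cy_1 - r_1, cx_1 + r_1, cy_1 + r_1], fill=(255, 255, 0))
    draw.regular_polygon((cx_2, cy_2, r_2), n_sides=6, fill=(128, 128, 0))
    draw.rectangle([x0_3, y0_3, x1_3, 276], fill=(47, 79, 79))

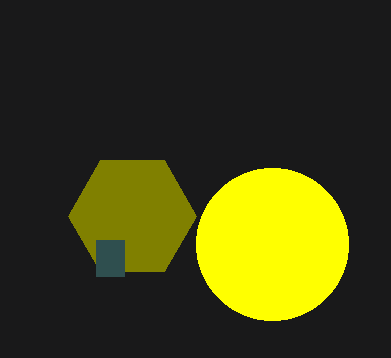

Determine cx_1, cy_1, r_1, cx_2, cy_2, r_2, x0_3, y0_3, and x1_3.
cx_1 = 272, cy_1 = 244, r_1 = 76, cx_2 = 132, cy_2 = 216, r_2 = 64, x0_3 = 96, y0_3 = 240, x1_3 = 124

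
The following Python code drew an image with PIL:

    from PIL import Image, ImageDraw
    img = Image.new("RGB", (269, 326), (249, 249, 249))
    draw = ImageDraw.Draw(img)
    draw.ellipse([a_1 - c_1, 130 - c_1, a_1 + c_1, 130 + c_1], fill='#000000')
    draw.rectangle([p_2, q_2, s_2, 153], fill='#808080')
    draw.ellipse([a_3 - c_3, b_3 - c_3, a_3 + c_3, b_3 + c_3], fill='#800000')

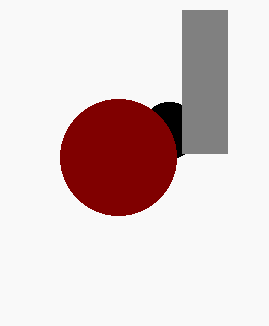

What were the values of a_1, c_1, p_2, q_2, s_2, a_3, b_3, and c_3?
a_1 = 169; c_1 = 28; p_2 = 182; q_2 = 10; s_2 = 227; a_3 = 118; b_3 = 157; c_3 = 58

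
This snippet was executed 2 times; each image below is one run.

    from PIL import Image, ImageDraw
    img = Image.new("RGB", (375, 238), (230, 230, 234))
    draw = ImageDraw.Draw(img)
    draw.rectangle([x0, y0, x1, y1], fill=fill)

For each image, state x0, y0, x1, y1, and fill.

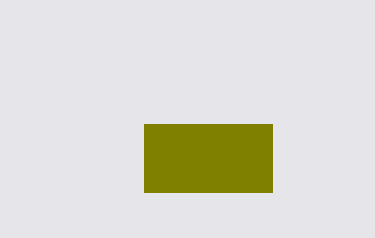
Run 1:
x0 = 144
y0 = 124
x1 = 272
y1 = 192
fill = 'olive'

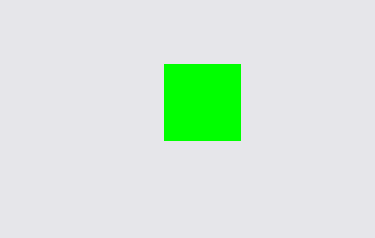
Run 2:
x0 = 164; y0 = 64; x1 = 240; y1 = 140; fill = 'lime'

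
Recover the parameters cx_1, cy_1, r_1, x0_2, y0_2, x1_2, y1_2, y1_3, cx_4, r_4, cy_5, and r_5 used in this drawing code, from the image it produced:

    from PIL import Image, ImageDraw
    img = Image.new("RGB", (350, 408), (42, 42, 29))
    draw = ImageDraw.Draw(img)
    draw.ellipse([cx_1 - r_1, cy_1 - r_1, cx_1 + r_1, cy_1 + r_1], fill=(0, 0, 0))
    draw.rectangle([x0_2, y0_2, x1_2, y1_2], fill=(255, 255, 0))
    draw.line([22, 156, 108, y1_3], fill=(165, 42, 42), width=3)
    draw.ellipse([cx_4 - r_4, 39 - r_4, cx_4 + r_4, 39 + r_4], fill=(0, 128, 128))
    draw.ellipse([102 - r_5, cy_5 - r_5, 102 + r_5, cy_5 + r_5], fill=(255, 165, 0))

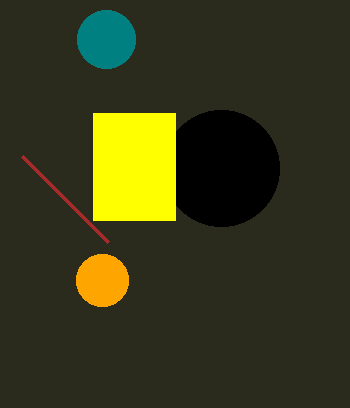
cx_1 = 221
cy_1 = 168
r_1 = 58
x0_2 = 93
y0_2 = 113
x1_2 = 175
y1_2 = 220
y1_3 = 242
cx_4 = 106
r_4 = 29
cy_5 = 280
r_5 = 26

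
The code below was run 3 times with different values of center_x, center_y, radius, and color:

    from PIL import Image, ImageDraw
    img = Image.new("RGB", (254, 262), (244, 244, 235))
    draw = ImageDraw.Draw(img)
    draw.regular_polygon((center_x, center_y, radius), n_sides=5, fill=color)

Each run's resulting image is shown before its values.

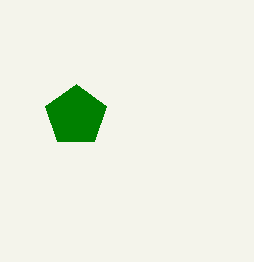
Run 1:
center_x = 76, center_y = 116, radius = 32, color = 'green'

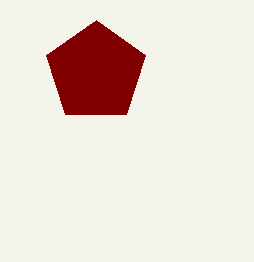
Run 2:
center_x = 96, center_y = 72, radius = 52, color = 'maroon'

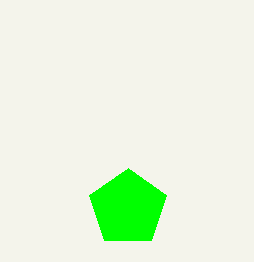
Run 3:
center_x = 128; center_y = 208; radius = 40; color = 'lime'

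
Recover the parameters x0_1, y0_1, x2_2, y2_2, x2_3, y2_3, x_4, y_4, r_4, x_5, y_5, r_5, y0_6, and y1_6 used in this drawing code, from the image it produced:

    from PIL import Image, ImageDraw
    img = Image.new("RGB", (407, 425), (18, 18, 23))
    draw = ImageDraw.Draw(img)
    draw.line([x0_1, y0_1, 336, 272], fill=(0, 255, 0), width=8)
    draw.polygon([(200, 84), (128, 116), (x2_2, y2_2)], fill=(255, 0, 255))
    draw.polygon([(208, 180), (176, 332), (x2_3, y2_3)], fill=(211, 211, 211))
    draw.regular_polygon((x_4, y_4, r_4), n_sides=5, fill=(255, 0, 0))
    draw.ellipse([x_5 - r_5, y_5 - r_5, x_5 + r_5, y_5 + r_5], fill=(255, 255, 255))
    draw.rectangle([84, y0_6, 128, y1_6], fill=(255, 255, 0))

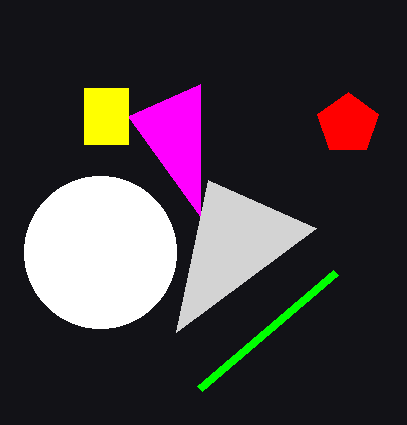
x0_1 = 200; y0_1 = 388; x2_2 = 200; y2_2 = 216; x2_3 = 316; y2_3 = 228; x_4 = 348; y_4 = 124; r_4 = 32; x_5 = 100; y_5 = 252; r_5 = 76; y0_6 = 88; y1_6 = 144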